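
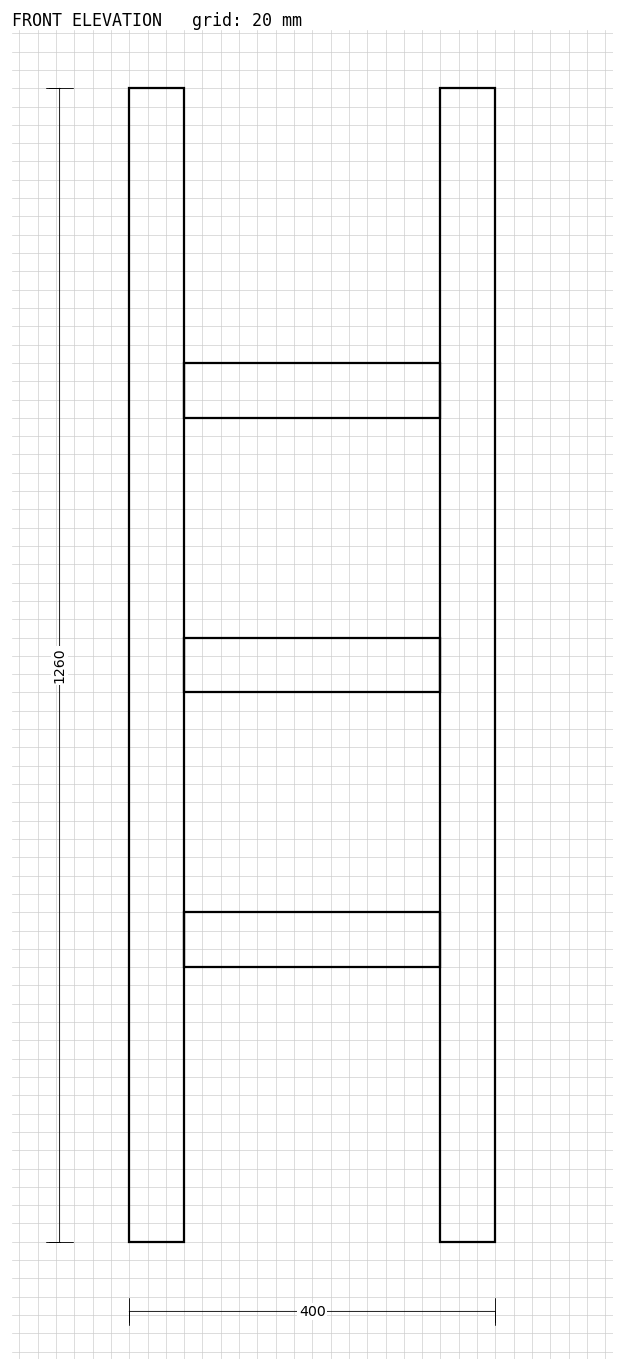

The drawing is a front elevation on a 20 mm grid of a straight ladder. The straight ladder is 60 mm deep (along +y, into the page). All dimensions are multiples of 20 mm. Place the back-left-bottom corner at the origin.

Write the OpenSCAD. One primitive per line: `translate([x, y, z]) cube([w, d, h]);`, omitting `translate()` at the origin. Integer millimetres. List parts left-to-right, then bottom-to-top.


cube([60, 60, 1260]);
translate([60, 0, 300]) cube([280, 60, 60]);
translate([60, 0, 600]) cube([280, 60, 60]);
translate([60, 0, 900]) cube([280, 60, 60]);
translate([340, 0, 0]) cube([60, 60, 1260]);


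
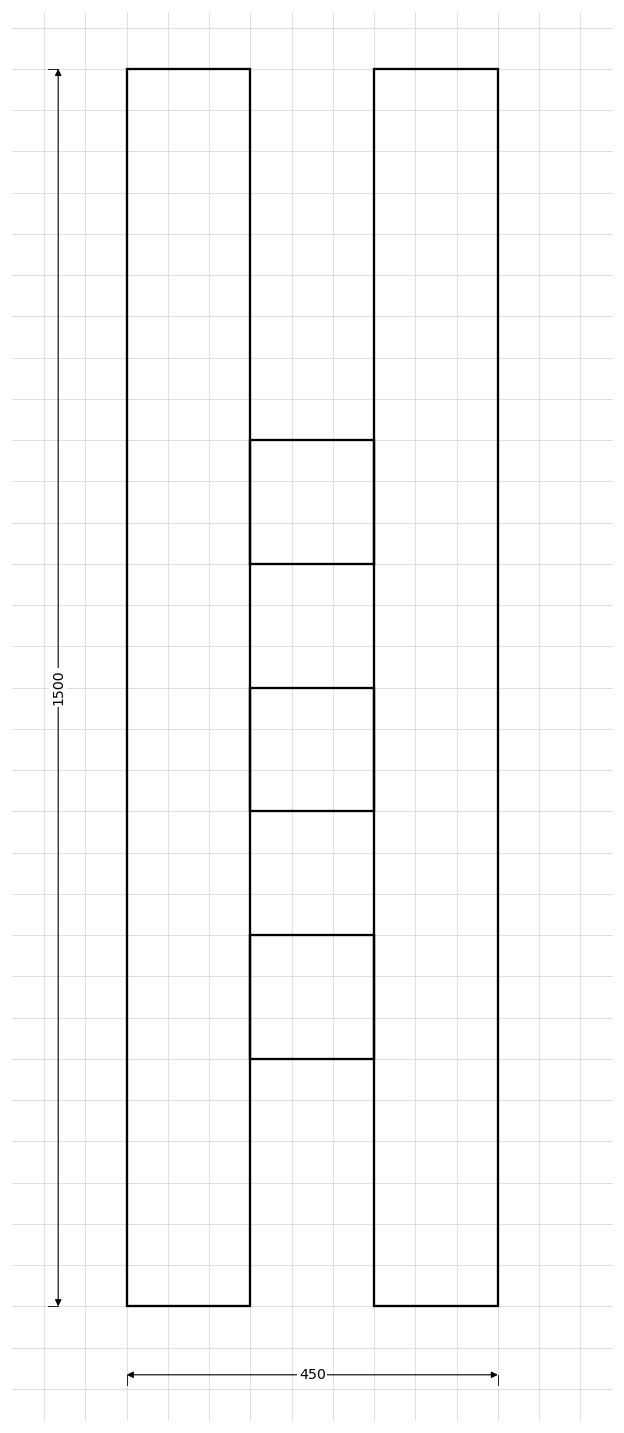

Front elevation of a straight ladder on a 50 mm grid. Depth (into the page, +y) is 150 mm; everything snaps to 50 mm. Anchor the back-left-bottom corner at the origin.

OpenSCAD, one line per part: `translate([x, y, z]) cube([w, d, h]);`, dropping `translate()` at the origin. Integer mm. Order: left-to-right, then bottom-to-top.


cube([150, 150, 1500]);
translate([150, 0, 300]) cube([150, 150, 150]);
translate([150, 0, 600]) cube([150, 150, 150]);
translate([150, 0, 900]) cube([150, 150, 150]);
translate([300, 0, 0]) cube([150, 150, 1500]);


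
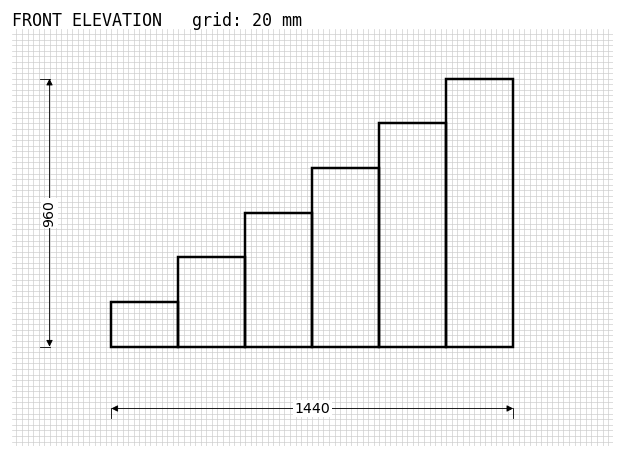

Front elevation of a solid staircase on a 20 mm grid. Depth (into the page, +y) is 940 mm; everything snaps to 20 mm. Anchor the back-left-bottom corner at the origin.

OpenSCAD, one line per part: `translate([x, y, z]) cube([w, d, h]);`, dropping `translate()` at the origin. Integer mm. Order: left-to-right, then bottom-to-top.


cube([240, 940, 160]);
translate([240, 0, 0]) cube([240, 940, 320]);
translate([480, 0, 0]) cube([240, 940, 480]);
translate([720, 0, 0]) cube([240, 940, 640]);
translate([960, 0, 0]) cube([240, 940, 800]);
translate([1200, 0, 0]) cube([240, 940, 960]);


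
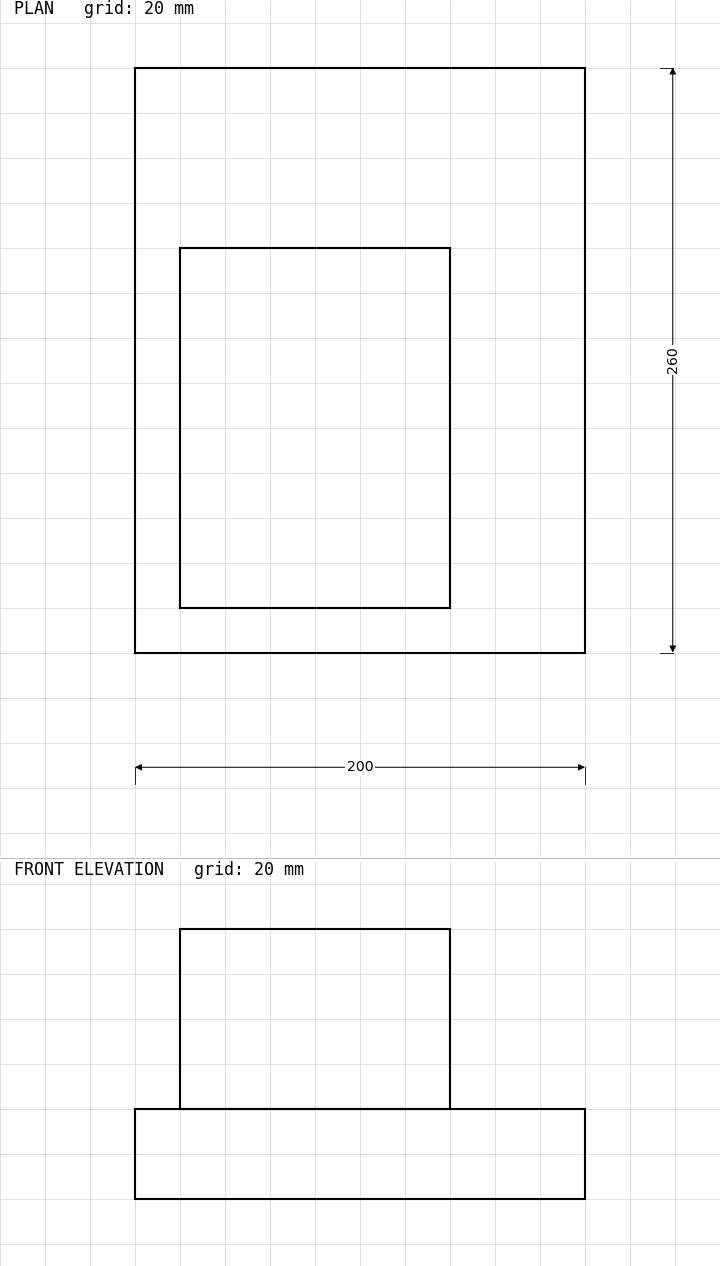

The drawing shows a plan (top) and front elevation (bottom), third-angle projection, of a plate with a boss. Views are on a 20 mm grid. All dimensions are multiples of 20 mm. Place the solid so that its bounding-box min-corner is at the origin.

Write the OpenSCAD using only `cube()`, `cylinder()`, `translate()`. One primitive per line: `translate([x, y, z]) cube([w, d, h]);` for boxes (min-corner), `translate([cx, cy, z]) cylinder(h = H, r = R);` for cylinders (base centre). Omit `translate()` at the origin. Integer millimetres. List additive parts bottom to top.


cube([200, 260, 40]);
translate([20, 20, 40]) cube([120, 160, 80]);


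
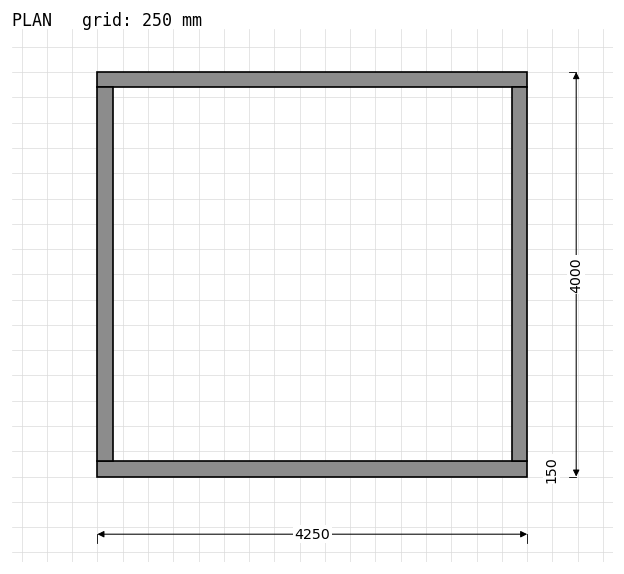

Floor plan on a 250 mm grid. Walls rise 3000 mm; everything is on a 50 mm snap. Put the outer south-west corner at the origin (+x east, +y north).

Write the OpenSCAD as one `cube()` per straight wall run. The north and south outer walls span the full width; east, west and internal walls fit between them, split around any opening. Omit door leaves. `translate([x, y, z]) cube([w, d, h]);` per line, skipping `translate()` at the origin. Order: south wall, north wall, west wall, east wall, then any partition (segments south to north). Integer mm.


cube([4250, 150, 3000]);
translate([0, 3850, 0]) cube([4250, 150, 3000]);
translate([0, 150, 0]) cube([150, 3700, 3000]);
translate([4100, 150, 0]) cube([150, 3700, 3000]);


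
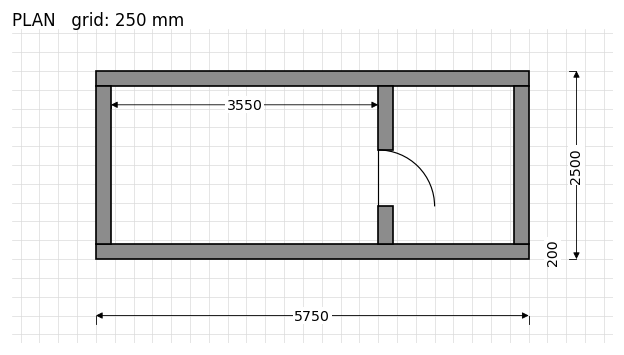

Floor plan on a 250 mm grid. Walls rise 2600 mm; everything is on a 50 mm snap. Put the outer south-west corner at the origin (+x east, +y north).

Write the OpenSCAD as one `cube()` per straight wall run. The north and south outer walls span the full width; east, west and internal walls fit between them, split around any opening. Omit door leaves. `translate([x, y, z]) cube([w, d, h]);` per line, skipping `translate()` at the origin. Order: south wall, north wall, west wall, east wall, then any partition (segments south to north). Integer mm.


cube([5750, 200, 2600]);
translate([0, 2300, 0]) cube([5750, 200, 2600]);
translate([0, 200, 0]) cube([200, 2100, 2600]);
translate([5550, 200, 0]) cube([200, 2100, 2600]);
translate([3750, 200, 0]) cube([200, 500, 2600]);
translate([3750, 1450, 0]) cube([200, 850, 2600]);


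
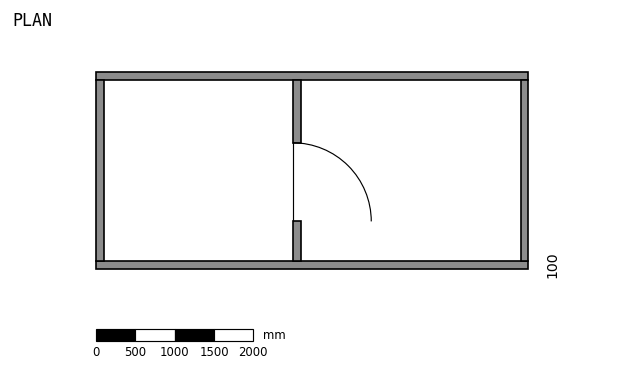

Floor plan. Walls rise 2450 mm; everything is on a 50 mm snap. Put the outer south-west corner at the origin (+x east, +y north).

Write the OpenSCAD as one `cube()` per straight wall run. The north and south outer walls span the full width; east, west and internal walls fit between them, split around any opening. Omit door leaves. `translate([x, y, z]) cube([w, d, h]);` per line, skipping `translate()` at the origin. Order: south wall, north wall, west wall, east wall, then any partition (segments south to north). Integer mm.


cube([5500, 100, 2450]);
translate([0, 2400, 0]) cube([5500, 100, 2450]);
translate([0, 100, 0]) cube([100, 2300, 2450]);
translate([5400, 100, 0]) cube([100, 2300, 2450]);
translate([2500, 100, 0]) cube([100, 500, 2450]);
translate([2500, 1600, 0]) cube([100, 800, 2450]);


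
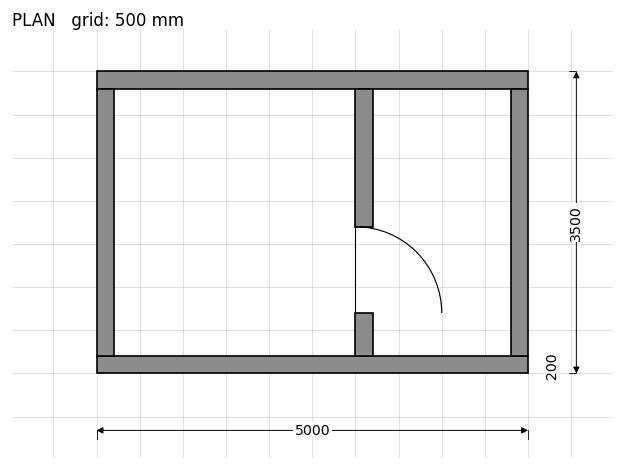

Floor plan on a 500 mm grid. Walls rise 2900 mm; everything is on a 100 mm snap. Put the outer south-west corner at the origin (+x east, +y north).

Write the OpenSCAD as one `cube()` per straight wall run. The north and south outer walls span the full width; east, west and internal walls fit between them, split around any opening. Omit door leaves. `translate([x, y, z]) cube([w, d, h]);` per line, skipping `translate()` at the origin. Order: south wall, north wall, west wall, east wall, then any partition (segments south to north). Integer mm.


cube([5000, 200, 2900]);
translate([0, 3300, 0]) cube([5000, 200, 2900]);
translate([0, 200, 0]) cube([200, 3100, 2900]);
translate([4800, 200, 0]) cube([200, 3100, 2900]);
translate([3000, 200, 0]) cube([200, 500, 2900]);
translate([3000, 1700, 0]) cube([200, 1600, 2900]);


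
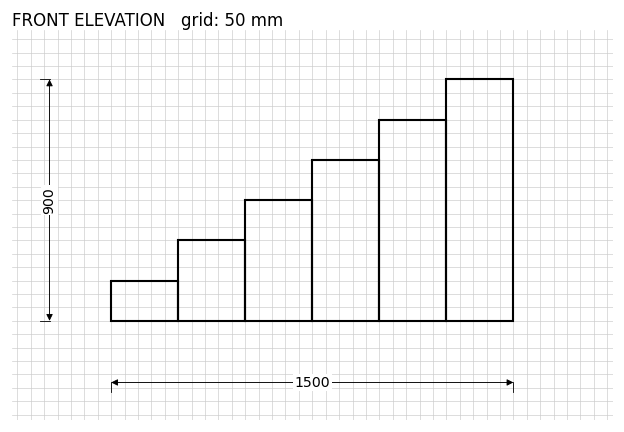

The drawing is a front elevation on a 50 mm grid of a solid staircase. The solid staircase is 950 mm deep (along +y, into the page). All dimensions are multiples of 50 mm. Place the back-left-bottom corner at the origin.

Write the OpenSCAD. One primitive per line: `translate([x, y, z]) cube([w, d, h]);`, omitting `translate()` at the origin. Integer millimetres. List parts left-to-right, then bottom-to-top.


cube([250, 950, 150]);
translate([250, 0, 0]) cube([250, 950, 300]);
translate([500, 0, 0]) cube([250, 950, 450]);
translate([750, 0, 0]) cube([250, 950, 600]);
translate([1000, 0, 0]) cube([250, 950, 750]);
translate([1250, 0, 0]) cube([250, 950, 900]);


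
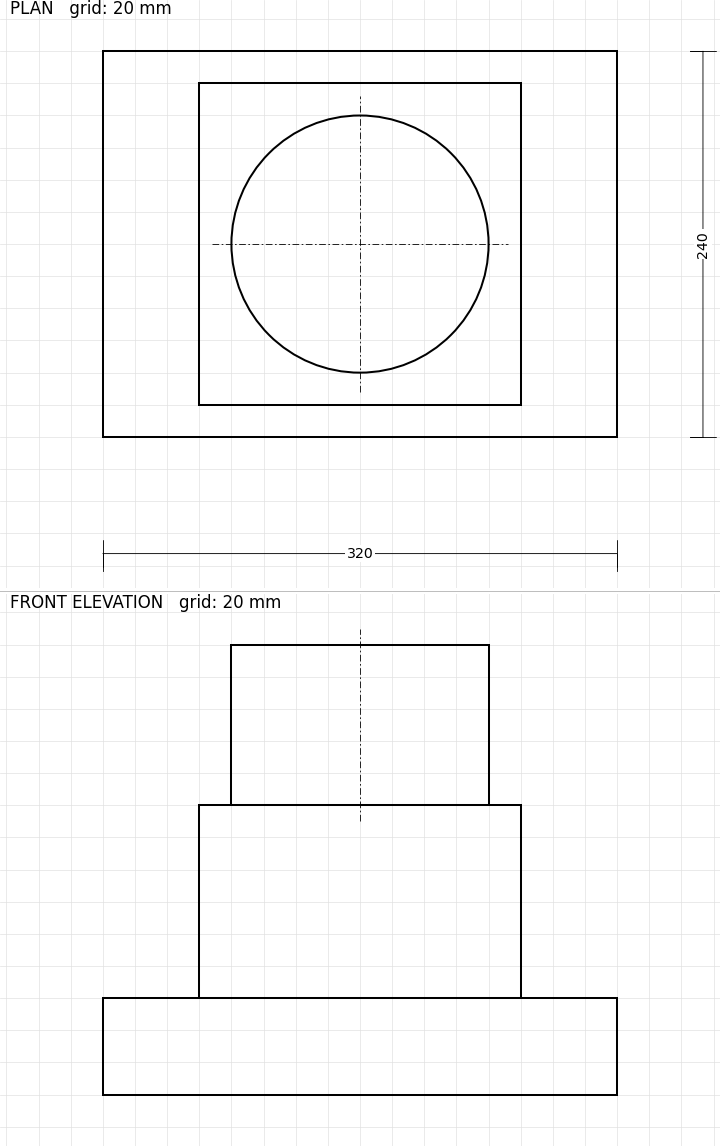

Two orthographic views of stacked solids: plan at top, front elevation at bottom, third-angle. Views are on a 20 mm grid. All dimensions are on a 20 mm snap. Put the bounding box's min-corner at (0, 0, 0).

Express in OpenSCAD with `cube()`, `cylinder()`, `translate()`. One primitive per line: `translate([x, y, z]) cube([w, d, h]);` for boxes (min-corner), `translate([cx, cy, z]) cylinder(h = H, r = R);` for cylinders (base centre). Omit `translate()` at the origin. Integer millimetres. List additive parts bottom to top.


cube([320, 240, 60]);
translate([60, 20, 60]) cube([200, 200, 120]);
translate([160, 120, 180]) cylinder(h = 100, r = 80);


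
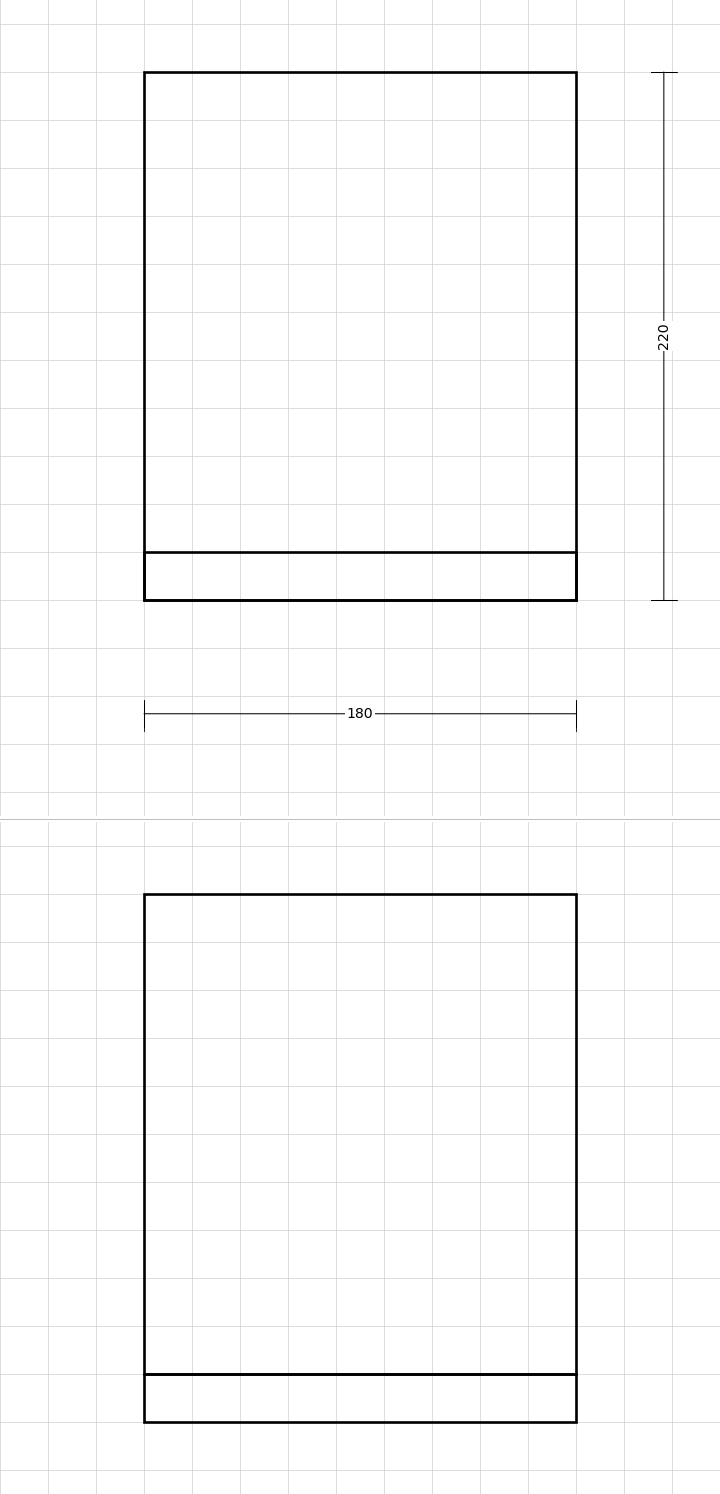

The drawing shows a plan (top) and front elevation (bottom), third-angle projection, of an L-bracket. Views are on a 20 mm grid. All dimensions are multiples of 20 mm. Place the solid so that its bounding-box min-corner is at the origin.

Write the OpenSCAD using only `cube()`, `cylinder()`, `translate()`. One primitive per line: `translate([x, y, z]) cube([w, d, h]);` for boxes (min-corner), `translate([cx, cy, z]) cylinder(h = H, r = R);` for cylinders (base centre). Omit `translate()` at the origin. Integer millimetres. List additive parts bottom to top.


cube([180, 220, 20]);
translate([0, 0, 20]) cube([180, 20, 200]);


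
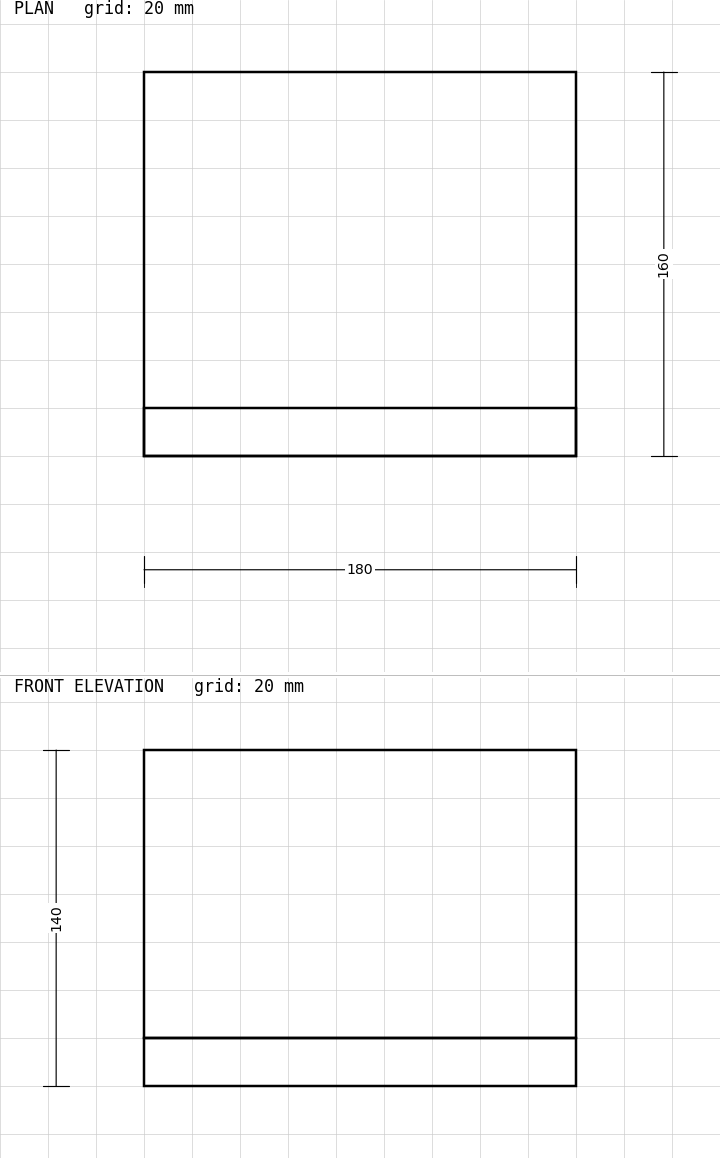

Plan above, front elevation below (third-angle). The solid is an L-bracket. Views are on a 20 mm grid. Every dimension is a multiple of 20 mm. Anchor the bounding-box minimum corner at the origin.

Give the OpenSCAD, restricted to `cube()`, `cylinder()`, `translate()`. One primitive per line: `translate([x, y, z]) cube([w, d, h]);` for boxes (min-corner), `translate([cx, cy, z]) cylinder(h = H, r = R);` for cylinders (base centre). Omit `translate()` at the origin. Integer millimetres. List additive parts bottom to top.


cube([180, 160, 20]);
translate([0, 0, 20]) cube([180, 20, 120]);


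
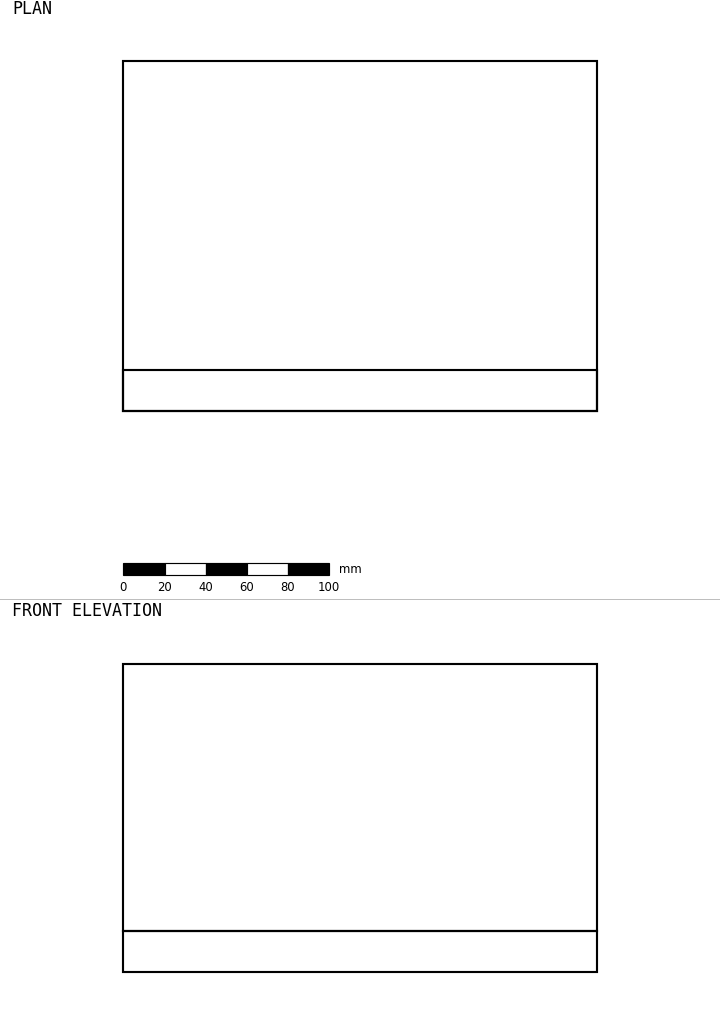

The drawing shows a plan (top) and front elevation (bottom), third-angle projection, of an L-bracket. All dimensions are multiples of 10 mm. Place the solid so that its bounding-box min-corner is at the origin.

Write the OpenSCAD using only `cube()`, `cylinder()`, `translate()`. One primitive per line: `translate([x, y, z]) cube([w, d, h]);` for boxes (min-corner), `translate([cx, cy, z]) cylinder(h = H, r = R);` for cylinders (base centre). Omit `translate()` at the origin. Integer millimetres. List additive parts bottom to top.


cube([230, 170, 20]);
translate([0, 0, 20]) cube([230, 20, 130]);


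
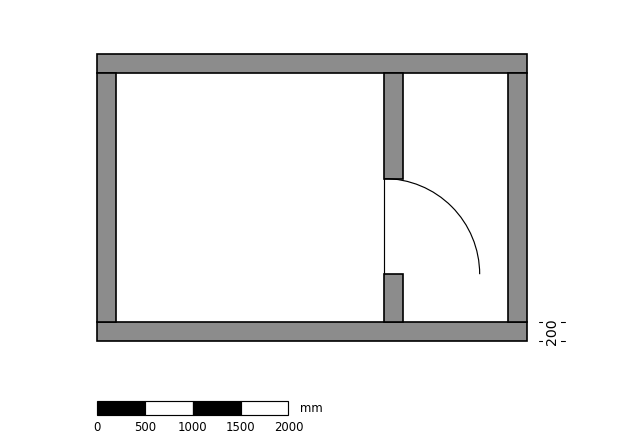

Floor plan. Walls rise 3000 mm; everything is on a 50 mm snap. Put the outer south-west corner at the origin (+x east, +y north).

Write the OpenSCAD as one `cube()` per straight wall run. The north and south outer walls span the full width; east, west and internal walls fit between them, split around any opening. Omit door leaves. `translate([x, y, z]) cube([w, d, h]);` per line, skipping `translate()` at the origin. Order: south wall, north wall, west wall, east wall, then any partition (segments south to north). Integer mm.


cube([4500, 200, 3000]);
translate([0, 2800, 0]) cube([4500, 200, 3000]);
translate([0, 200, 0]) cube([200, 2600, 3000]);
translate([4300, 200, 0]) cube([200, 2600, 3000]);
translate([3000, 200, 0]) cube([200, 500, 3000]);
translate([3000, 1700, 0]) cube([200, 1100, 3000]);


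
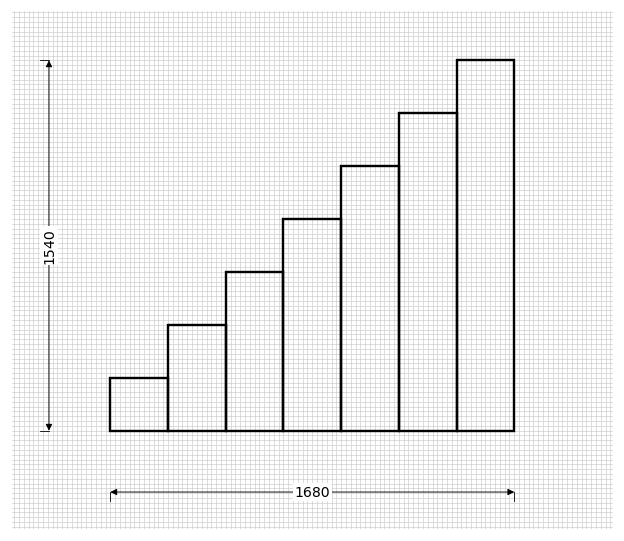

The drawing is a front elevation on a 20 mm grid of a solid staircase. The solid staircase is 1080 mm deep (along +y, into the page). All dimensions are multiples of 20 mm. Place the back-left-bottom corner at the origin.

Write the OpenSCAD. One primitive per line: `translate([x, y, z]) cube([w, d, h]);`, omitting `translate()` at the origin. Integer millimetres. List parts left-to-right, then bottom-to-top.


cube([240, 1080, 220]);
translate([240, 0, 0]) cube([240, 1080, 440]);
translate([480, 0, 0]) cube([240, 1080, 660]);
translate([720, 0, 0]) cube([240, 1080, 880]);
translate([960, 0, 0]) cube([240, 1080, 1100]);
translate([1200, 0, 0]) cube([240, 1080, 1320]);
translate([1440, 0, 0]) cube([240, 1080, 1540]);


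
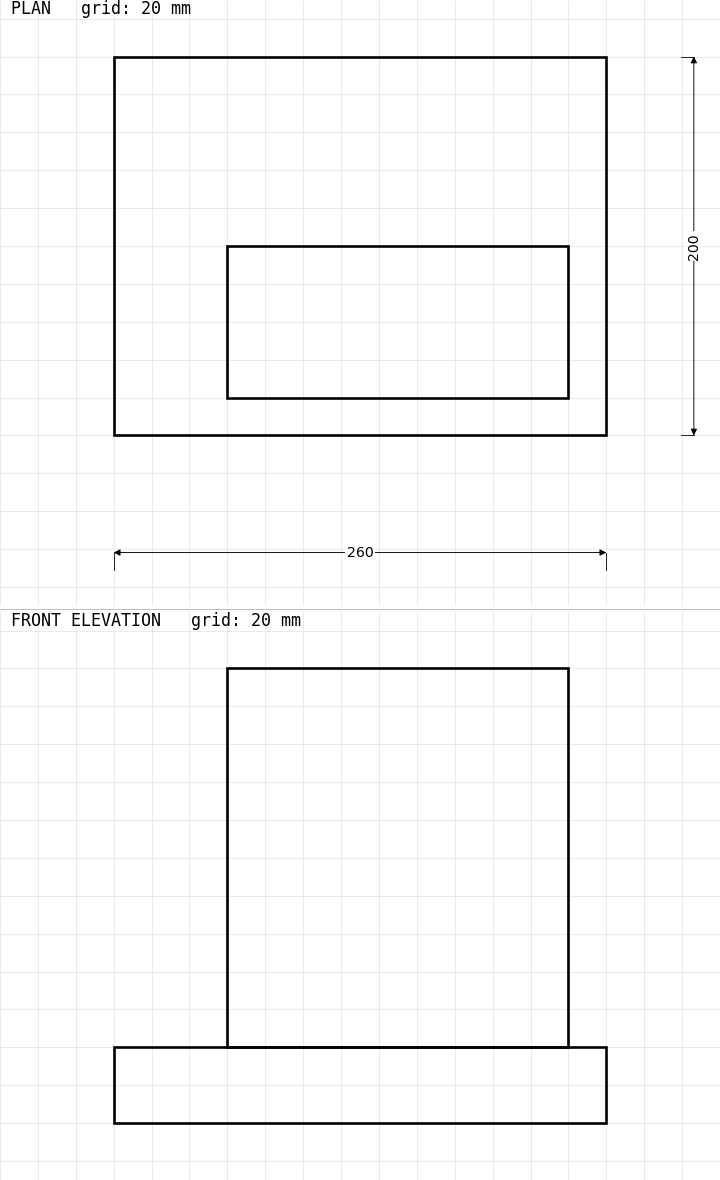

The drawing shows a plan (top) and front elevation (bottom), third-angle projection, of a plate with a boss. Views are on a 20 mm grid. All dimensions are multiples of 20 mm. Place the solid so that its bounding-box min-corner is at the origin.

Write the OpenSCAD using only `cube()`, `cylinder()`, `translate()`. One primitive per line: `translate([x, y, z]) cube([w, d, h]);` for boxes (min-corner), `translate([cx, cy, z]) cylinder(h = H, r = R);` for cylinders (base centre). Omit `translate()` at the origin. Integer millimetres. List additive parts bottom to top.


cube([260, 200, 40]);
translate([60, 20, 40]) cube([180, 80, 200]);


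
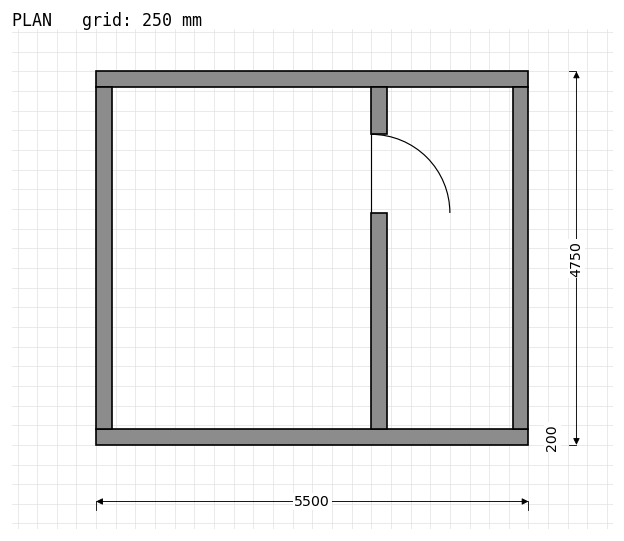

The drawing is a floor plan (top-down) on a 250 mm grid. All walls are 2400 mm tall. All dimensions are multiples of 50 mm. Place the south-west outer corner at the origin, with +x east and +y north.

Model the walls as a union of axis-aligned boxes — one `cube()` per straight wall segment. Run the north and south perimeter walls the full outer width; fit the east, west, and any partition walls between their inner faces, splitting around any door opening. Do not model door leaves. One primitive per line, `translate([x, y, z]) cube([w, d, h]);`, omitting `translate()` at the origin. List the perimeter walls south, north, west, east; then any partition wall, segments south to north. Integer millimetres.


cube([5500, 200, 2400]);
translate([0, 4550, 0]) cube([5500, 200, 2400]);
translate([0, 200, 0]) cube([200, 4350, 2400]);
translate([5300, 200, 0]) cube([200, 4350, 2400]);
translate([3500, 200, 0]) cube([200, 2750, 2400]);
translate([3500, 3950, 0]) cube([200, 600, 2400]);


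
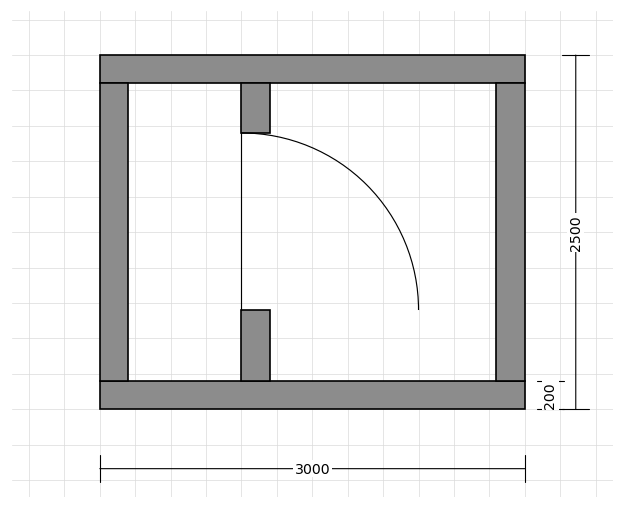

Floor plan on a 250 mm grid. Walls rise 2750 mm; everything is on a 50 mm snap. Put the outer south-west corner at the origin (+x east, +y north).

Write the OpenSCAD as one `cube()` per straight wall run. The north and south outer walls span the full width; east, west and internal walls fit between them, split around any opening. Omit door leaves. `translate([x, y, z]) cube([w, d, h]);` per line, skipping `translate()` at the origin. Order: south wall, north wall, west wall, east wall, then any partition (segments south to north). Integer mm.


cube([3000, 200, 2750]);
translate([0, 2300, 0]) cube([3000, 200, 2750]);
translate([0, 200, 0]) cube([200, 2100, 2750]);
translate([2800, 200, 0]) cube([200, 2100, 2750]);
translate([1000, 200, 0]) cube([200, 500, 2750]);
translate([1000, 1950, 0]) cube([200, 350, 2750]);


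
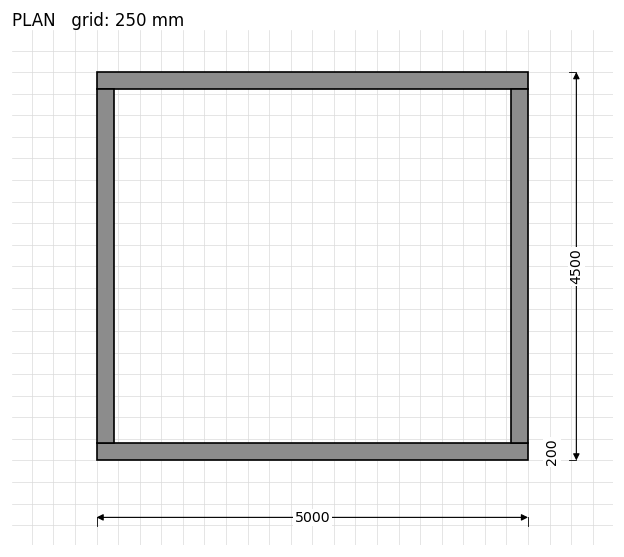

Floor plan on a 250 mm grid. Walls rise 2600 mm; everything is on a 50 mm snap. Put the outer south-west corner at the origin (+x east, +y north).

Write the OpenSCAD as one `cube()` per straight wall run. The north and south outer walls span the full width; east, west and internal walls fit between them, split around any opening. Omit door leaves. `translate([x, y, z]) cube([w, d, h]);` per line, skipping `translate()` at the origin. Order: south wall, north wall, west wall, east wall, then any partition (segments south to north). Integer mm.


cube([5000, 200, 2600]);
translate([0, 4300, 0]) cube([5000, 200, 2600]);
translate([0, 200, 0]) cube([200, 4100, 2600]);
translate([4800, 200, 0]) cube([200, 4100, 2600]);


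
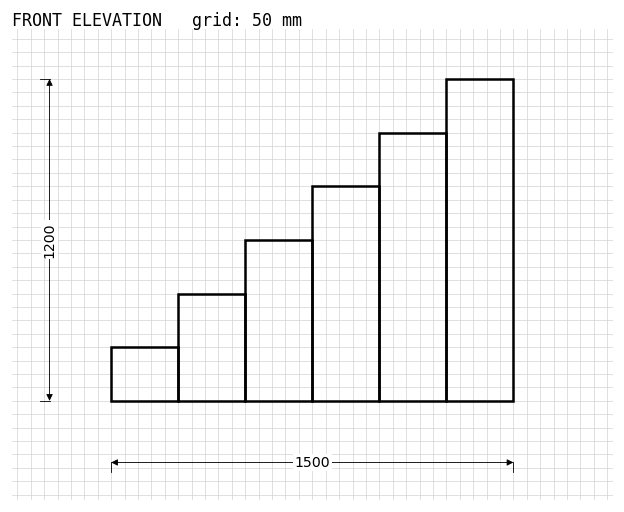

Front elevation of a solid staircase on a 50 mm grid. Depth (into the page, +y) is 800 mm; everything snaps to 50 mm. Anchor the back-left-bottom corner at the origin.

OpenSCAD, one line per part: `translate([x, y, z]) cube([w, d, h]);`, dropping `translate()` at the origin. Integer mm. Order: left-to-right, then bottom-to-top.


cube([250, 800, 200]);
translate([250, 0, 0]) cube([250, 800, 400]);
translate([500, 0, 0]) cube([250, 800, 600]);
translate([750, 0, 0]) cube([250, 800, 800]);
translate([1000, 0, 0]) cube([250, 800, 1000]);
translate([1250, 0, 0]) cube([250, 800, 1200]);


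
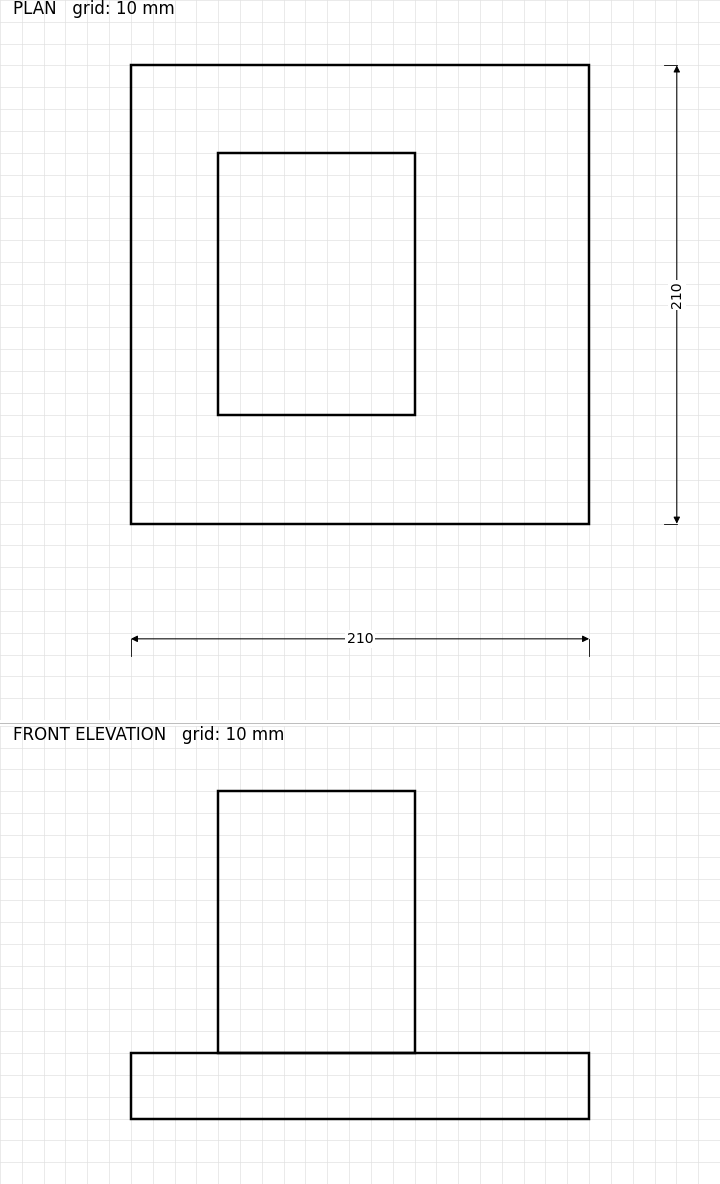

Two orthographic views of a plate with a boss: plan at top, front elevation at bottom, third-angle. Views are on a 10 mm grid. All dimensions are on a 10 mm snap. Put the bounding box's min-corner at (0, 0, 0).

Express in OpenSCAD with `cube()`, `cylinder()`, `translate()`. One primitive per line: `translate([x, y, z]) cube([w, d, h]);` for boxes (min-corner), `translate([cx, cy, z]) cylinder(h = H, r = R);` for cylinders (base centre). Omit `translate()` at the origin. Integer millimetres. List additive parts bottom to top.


cube([210, 210, 30]);
translate([40, 50, 30]) cube([90, 120, 120]);


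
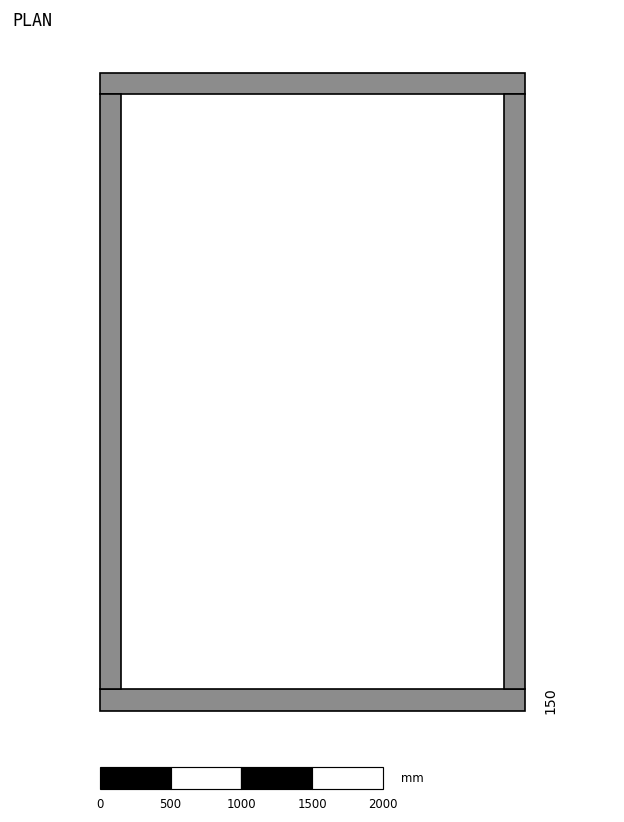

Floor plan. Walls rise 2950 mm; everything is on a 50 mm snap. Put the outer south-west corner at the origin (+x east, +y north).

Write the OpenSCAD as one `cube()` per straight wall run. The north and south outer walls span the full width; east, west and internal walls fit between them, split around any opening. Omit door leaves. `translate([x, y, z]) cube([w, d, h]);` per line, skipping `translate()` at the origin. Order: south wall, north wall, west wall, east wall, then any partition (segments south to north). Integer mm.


cube([3000, 150, 2950]);
translate([0, 4350, 0]) cube([3000, 150, 2950]);
translate([0, 150, 0]) cube([150, 4200, 2950]);
translate([2850, 150, 0]) cube([150, 4200, 2950]);


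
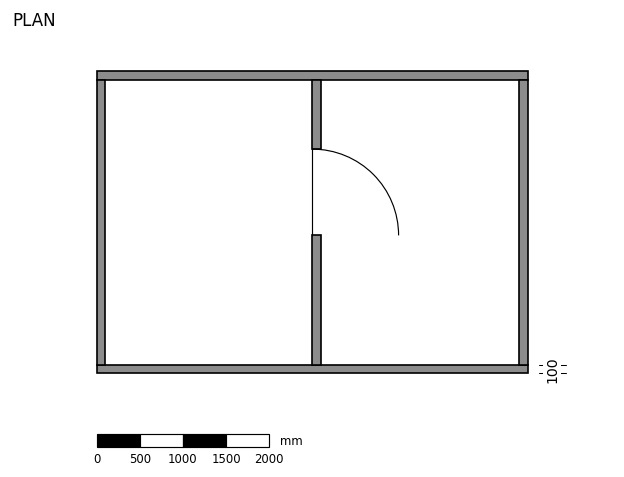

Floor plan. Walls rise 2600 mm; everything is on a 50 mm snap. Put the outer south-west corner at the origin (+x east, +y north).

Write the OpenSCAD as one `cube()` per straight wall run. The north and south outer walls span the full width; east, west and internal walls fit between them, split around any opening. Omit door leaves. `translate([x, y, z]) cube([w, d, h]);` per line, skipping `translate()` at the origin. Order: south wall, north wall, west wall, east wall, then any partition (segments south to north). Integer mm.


cube([5000, 100, 2600]);
translate([0, 3400, 0]) cube([5000, 100, 2600]);
translate([0, 100, 0]) cube([100, 3300, 2600]);
translate([4900, 100, 0]) cube([100, 3300, 2600]);
translate([2500, 100, 0]) cube([100, 1500, 2600]);
translate([2500, 2600, 0]) cube([100, 800, 2600]);


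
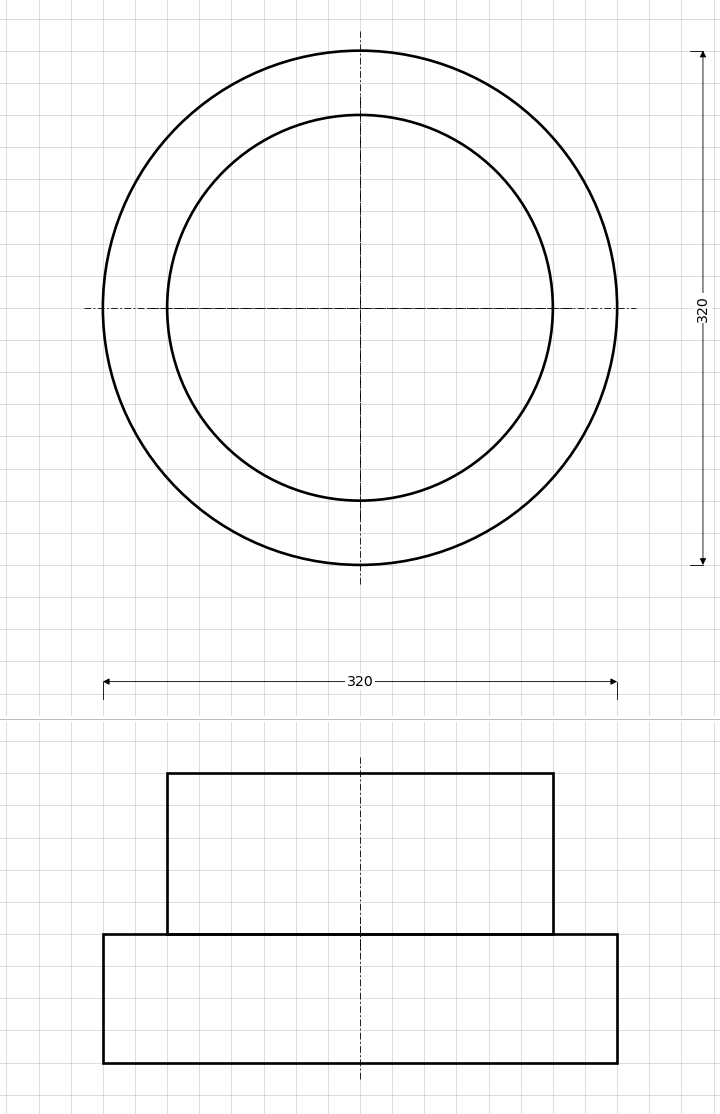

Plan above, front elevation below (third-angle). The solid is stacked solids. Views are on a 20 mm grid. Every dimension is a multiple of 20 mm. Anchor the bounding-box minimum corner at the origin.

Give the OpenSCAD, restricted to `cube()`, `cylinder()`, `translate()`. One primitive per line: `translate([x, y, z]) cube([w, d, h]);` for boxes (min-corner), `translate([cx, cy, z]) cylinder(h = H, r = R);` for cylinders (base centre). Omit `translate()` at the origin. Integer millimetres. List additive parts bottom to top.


translate([160, 160, 0]) cylinder(h = 80, r = 160);
translate([160, 160, 80]) cylinder(h = 100, r = 120);


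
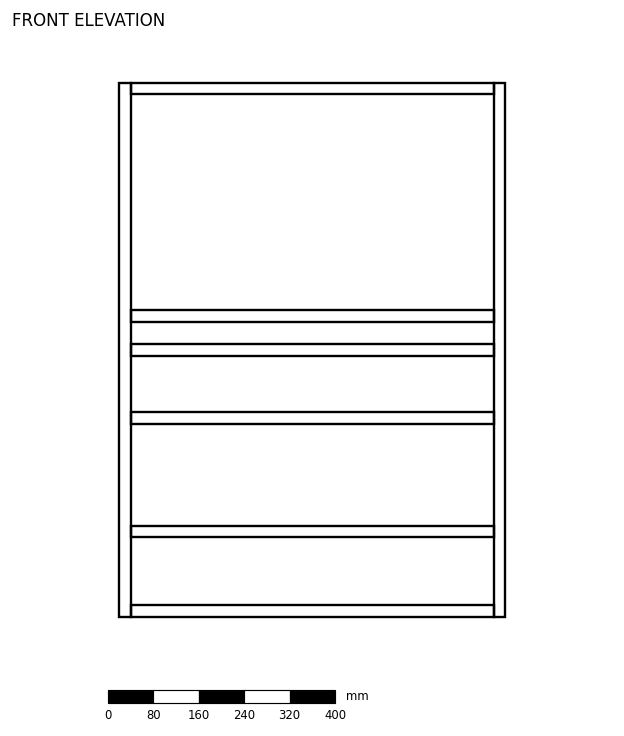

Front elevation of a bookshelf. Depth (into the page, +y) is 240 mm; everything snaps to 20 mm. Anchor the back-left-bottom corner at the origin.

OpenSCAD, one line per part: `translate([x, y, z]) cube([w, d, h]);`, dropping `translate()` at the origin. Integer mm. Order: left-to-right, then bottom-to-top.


cube([20, 240, 940]);
translate([20, 0, 0]) cube([640, 240, 20]);
translate([20, 0, 140]) cube([640, 240, 20]);
translate([20, 0, 340]) cube([640, 240, 20]);
translate([20, 0, 460]) cube([640, 240, 20]);
translate([20, 0, 520]) cube([640, 240, 20]);
translate([20, 0, 920]) cube([640, 240, 20]);
translate([660, 0, 0]) cube([20, 240, 940]);


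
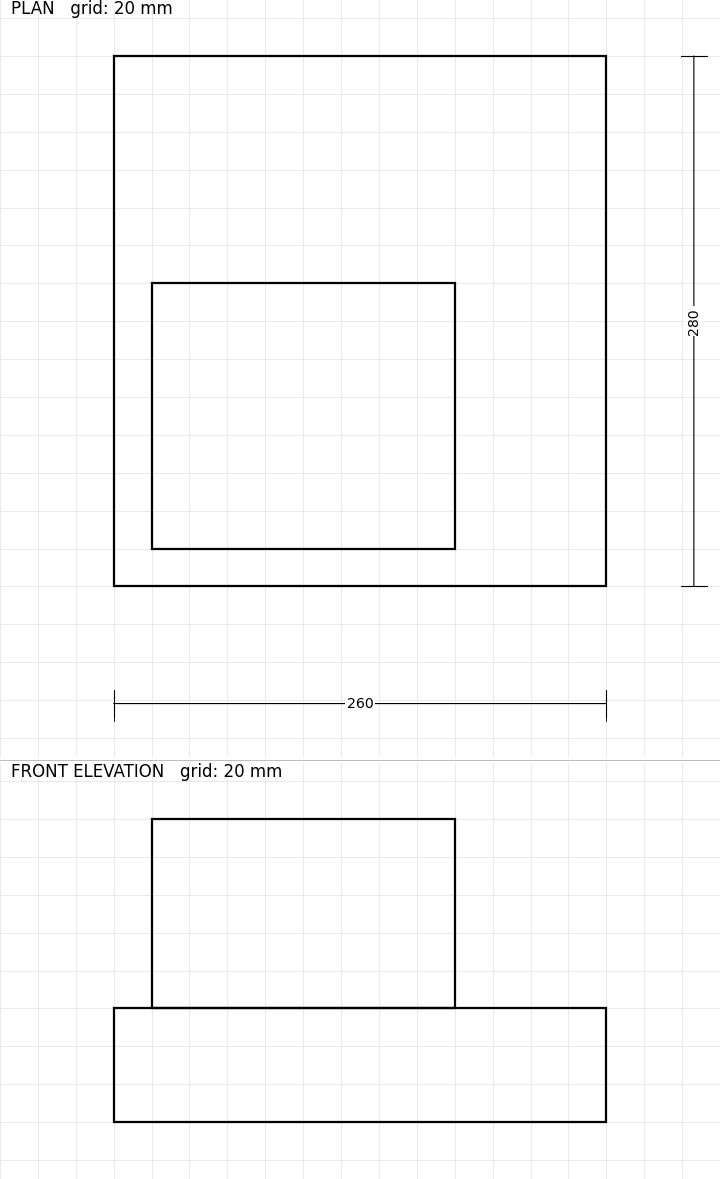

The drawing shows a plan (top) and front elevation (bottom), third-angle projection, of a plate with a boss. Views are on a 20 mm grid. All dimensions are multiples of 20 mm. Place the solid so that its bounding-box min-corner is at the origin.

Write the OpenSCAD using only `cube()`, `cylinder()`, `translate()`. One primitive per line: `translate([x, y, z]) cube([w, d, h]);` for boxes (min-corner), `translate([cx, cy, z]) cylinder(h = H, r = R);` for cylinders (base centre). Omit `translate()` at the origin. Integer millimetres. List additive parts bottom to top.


cube([260, 280, 60]);
translate([20, 20, 60]) cube([160, 140, 100]);


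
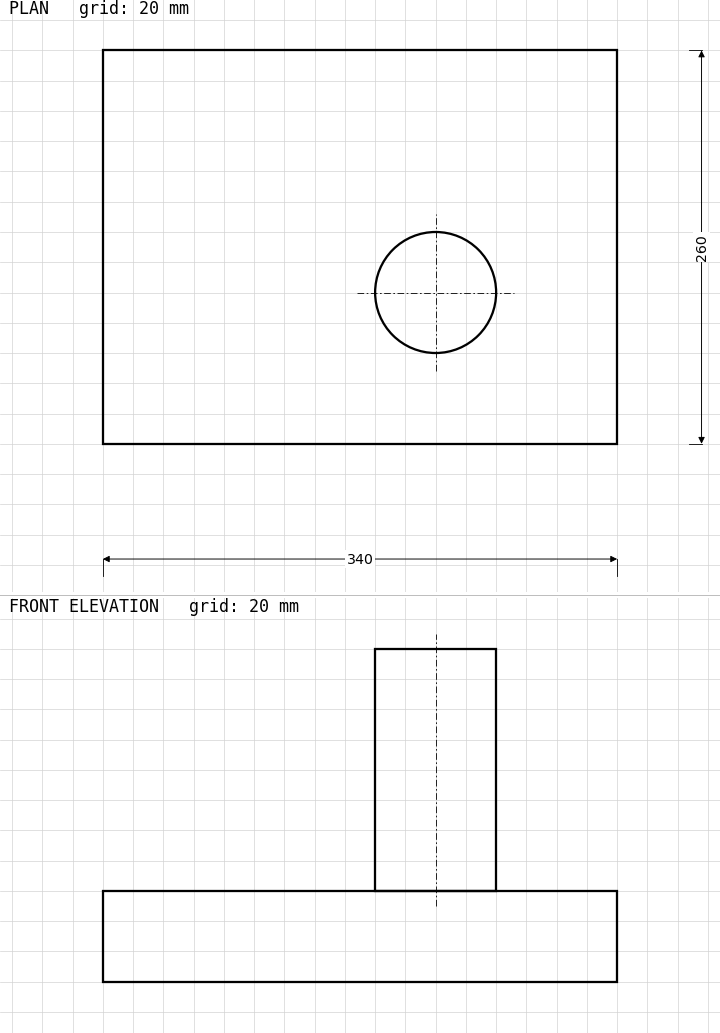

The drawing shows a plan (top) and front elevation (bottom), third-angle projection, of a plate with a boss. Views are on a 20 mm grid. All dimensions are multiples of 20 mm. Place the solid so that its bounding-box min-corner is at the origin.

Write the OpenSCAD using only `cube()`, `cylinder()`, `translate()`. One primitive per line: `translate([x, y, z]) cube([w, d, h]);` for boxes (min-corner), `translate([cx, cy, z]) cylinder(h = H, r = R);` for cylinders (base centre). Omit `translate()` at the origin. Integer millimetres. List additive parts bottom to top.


cube([340, 260, 60]);
translate([220, 100, 60]) cylinder(h = 160, r = 40);


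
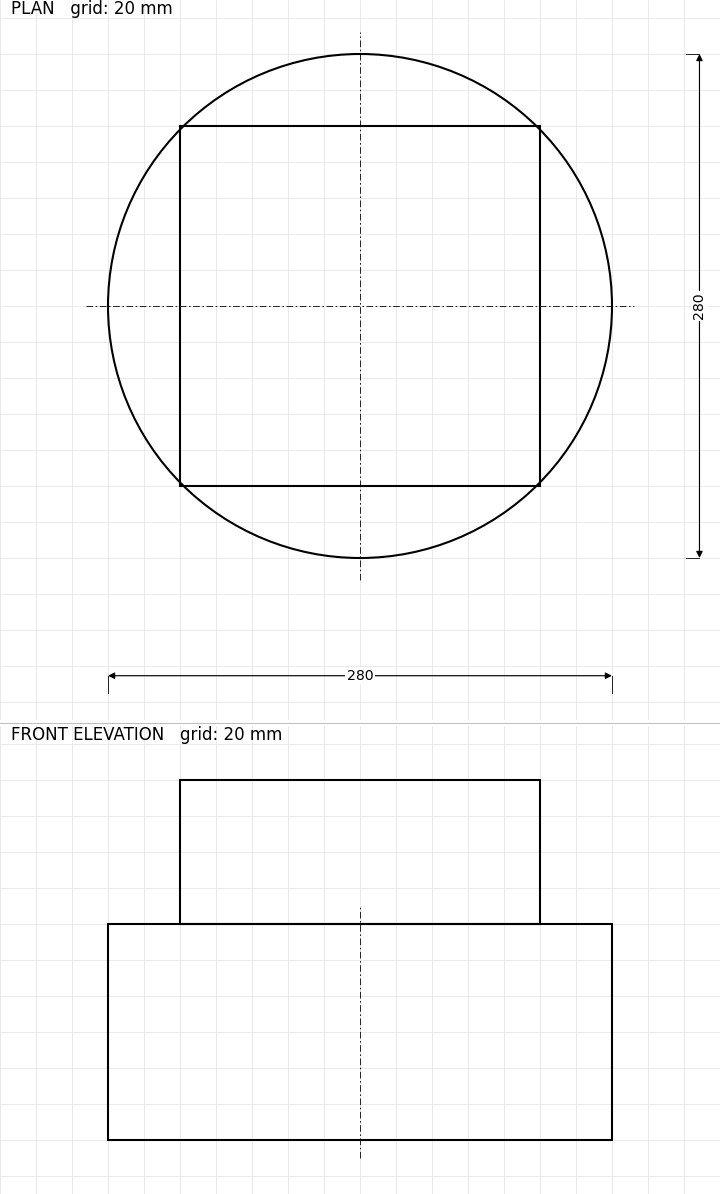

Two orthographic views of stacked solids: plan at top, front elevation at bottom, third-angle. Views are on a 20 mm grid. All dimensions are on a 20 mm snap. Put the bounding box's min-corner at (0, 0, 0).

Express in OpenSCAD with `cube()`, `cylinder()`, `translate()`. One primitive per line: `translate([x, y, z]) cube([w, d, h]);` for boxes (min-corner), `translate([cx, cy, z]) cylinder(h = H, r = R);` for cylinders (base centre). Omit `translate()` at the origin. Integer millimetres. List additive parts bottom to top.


translate([140, 140, 0]) cylinder(h = 120, r = 140);
translate([40, 40, 120]) cube([200, 200, 80]);


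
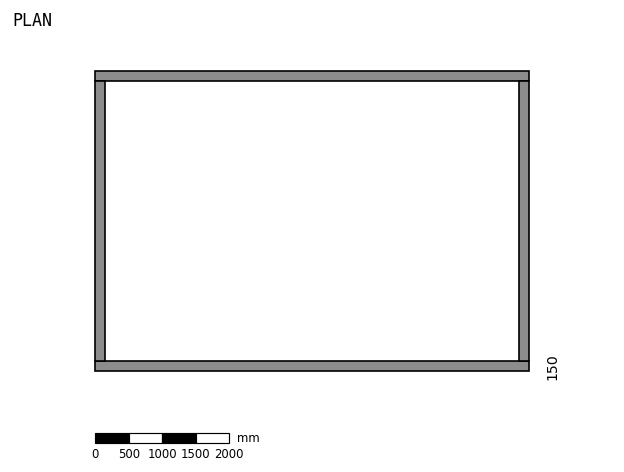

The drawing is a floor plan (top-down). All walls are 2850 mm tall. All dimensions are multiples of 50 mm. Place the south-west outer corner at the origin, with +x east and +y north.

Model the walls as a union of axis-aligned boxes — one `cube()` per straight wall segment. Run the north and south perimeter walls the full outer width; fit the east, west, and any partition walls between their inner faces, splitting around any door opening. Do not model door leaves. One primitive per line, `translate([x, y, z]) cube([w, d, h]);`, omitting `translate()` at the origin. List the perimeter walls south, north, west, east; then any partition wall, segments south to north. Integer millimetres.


cube([6500, 150, 2850]);
translate([0, 4350, 0]) cube([6500, 150, 2850]);
translate([0, 150, 0]) cube([150, 4200, 2850]);
translate([6350, 150, 0]) cube([150, 4200, 2850]);


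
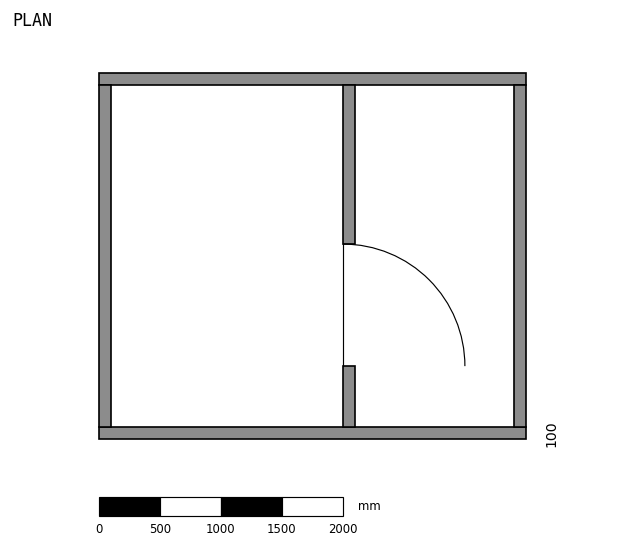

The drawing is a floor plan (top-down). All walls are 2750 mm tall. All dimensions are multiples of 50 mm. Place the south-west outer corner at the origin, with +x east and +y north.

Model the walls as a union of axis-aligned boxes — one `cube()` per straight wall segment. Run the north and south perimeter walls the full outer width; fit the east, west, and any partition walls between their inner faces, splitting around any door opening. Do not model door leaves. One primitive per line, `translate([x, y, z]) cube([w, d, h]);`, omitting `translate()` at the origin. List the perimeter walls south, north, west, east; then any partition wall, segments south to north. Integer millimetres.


cube([3500, 100, 2750]);
translate([0, 2900, 0]) cube([3500, 100, 2750]);
translate([0, 100, 0]) cube([100, 2800, 2750]);
translate([3400, 100, 0]) cube([100, 2800, 2750]);
translate([2000, 100, 0]) cube([100, 500, 2750]);
translate([2000, 1600, 0]) cube([100, 1300, 2750]);


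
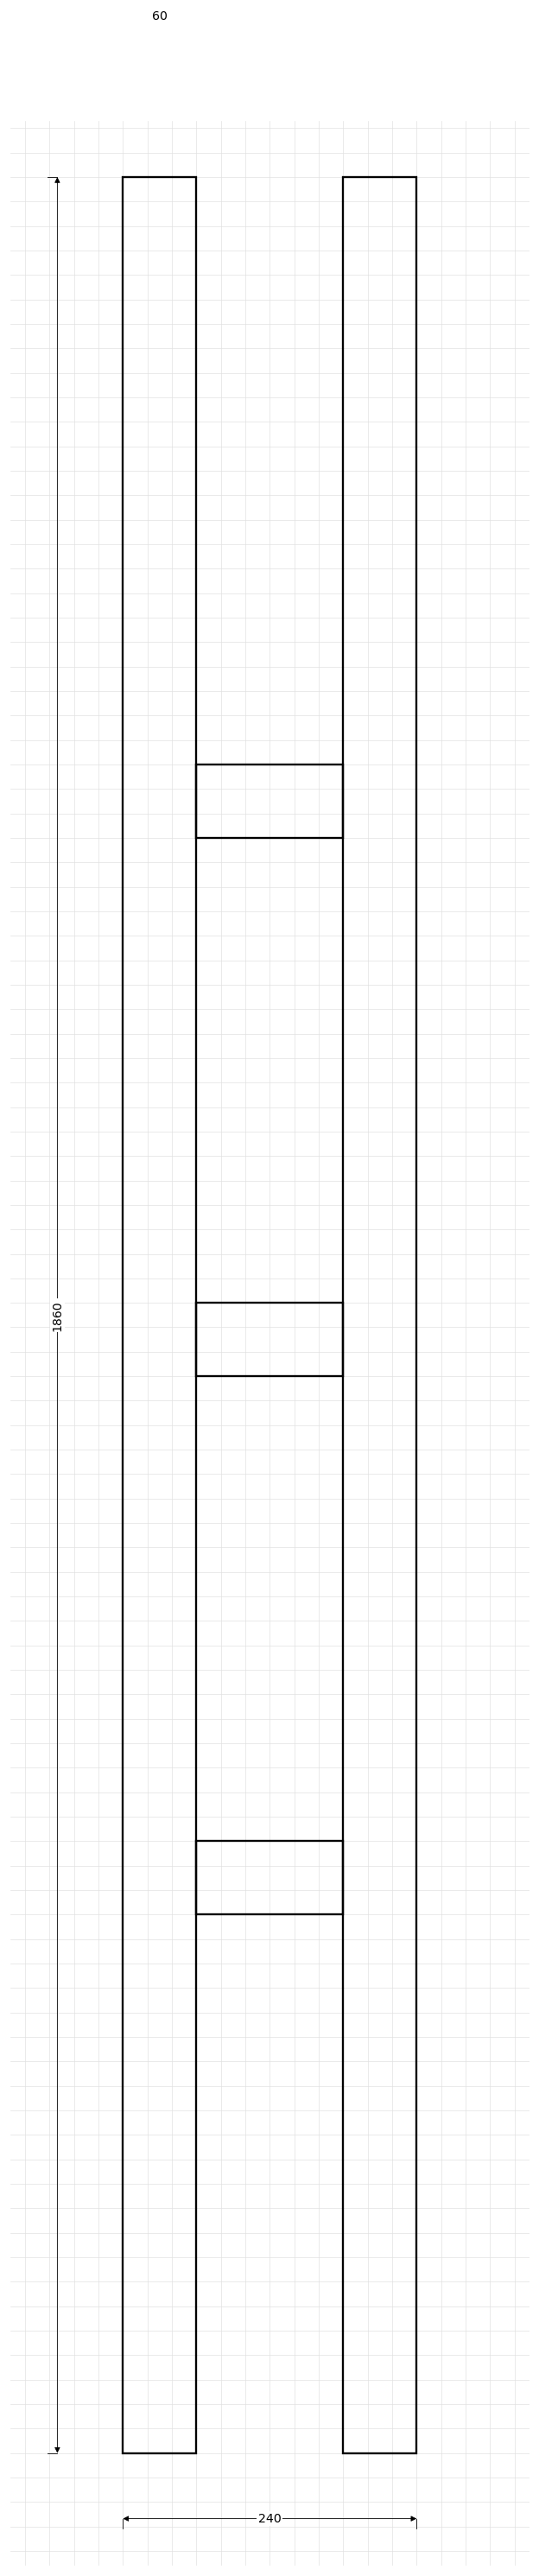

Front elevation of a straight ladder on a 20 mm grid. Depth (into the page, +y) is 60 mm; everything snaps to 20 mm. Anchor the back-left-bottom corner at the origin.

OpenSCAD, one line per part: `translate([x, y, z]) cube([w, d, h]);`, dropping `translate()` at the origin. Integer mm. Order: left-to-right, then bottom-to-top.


cube([60, 60, 1860]);
translate([60, 0, 440]) cube([120, 60, 60]);
translate([60, 0, 880]) cube([120, 60, 60]);
translate([60, 0, 1320]) cube([120, 60, 60]);
translate([180, 0, 0]) cube([60, 60, 1860]);


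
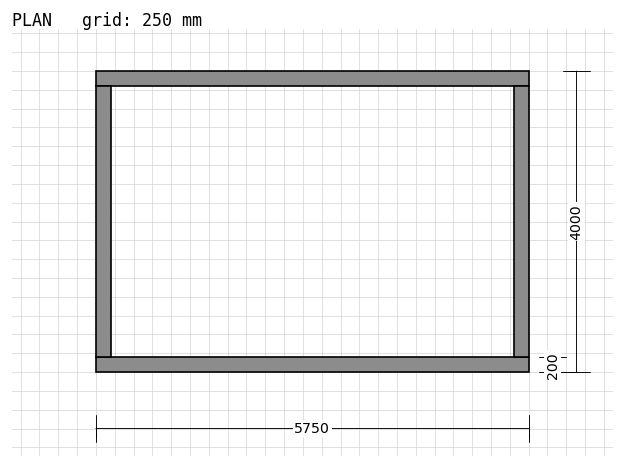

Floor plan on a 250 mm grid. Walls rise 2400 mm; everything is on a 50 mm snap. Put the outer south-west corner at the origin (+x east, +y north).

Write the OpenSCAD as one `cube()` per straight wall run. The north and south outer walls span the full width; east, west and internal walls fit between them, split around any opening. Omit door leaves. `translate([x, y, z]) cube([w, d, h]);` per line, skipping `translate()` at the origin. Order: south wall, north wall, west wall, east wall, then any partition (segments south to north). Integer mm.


cube([5750, 200, 2400]);
translate([0, 3800, 0]) cube([5750, 200, 2400]);
translate([0, 200, 0]) cube([200, 3600, 2400]);
translate([5550, 200, 0]) cube([200, 3600, 2400]);


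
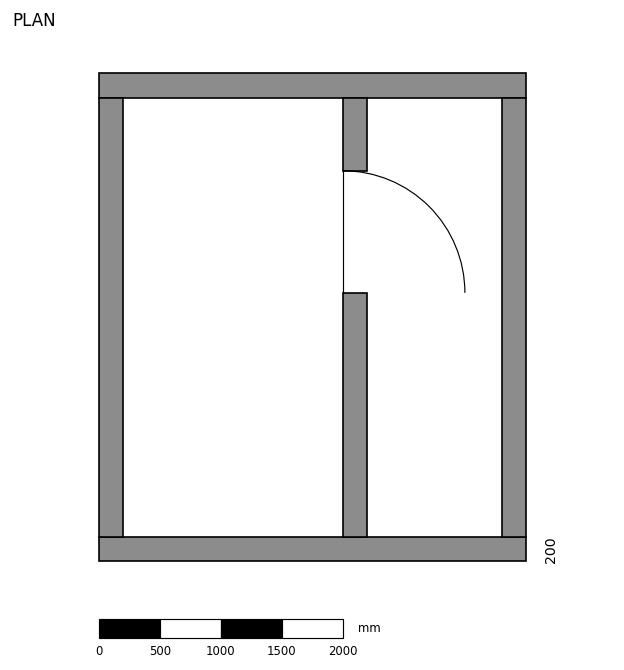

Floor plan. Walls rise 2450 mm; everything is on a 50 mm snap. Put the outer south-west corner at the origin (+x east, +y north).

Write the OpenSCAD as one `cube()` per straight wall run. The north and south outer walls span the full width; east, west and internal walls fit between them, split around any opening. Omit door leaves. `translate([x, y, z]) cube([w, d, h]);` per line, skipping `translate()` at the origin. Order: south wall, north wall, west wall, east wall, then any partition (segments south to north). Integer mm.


cube([3500, 200, 2450]);
translate([0, 3800, 0]) cube([3500, 200, 2450]);
translate([0, 200, 0]) cube([200, 3600, 2450]);
translate([3300, 200, 0]) cube([200, 3600, 2450]);
translate([2000, 200, 0]) cube([200, 2000, 2450]);
translate([2000, 3200, 0]) cube([200, 600, 2450]);


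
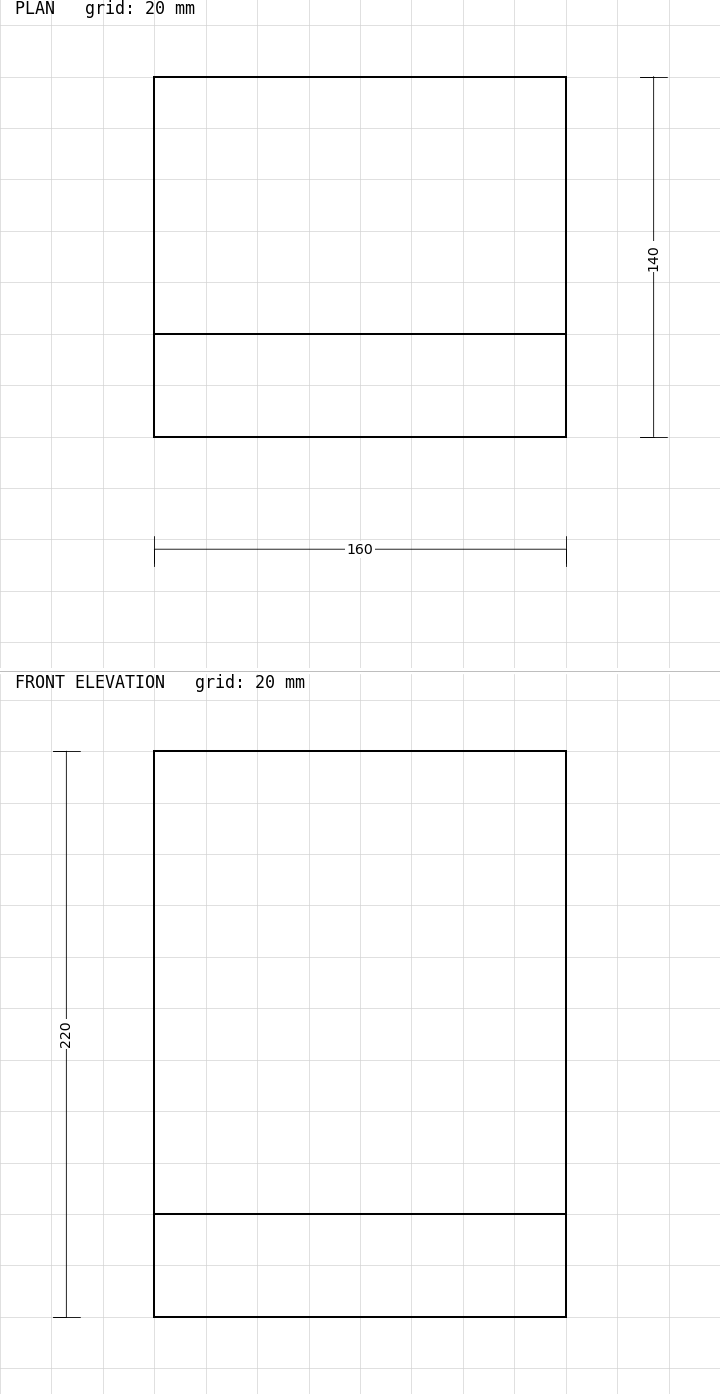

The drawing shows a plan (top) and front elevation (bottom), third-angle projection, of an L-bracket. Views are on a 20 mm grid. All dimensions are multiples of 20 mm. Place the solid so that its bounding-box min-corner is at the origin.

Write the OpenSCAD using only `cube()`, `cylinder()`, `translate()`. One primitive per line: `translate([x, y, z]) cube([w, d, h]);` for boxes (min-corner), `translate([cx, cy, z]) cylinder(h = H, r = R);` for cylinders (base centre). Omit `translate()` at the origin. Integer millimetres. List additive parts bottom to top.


cube([160, 140, 40]);
translate([0, 0, 40]) cube([160, 40, 180]);


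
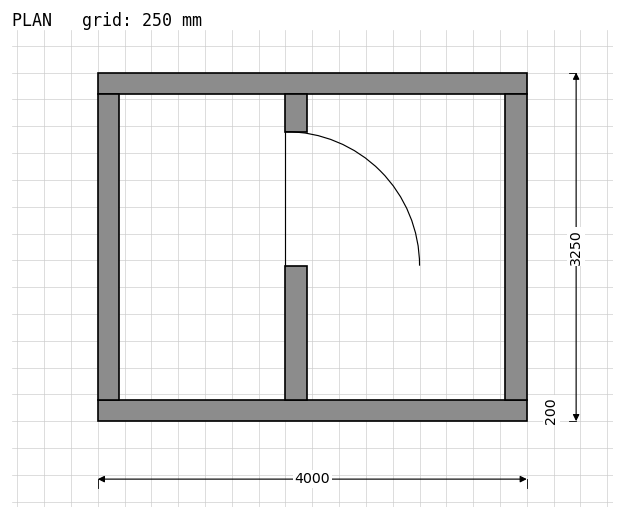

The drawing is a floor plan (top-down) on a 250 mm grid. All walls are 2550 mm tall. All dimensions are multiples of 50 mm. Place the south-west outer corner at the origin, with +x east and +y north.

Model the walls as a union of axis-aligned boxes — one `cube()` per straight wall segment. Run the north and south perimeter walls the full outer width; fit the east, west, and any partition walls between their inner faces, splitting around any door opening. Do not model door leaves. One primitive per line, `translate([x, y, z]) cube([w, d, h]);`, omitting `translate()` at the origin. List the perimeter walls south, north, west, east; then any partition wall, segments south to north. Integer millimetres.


cube([4000, 200, 2550]);
translate([0, 3050, 0]) cube([4000, 200, 2550]);
translate([0, 200, 0]) cube([200, 2850, 2550]);
translate([3800, 200, 0]) cube([200, 2850, 2550]);
translate([1750, 200, 0]) cube([200, 1250, 2550]);
translate([1750, 2700, 0]) cube([200, 350, 2550]);


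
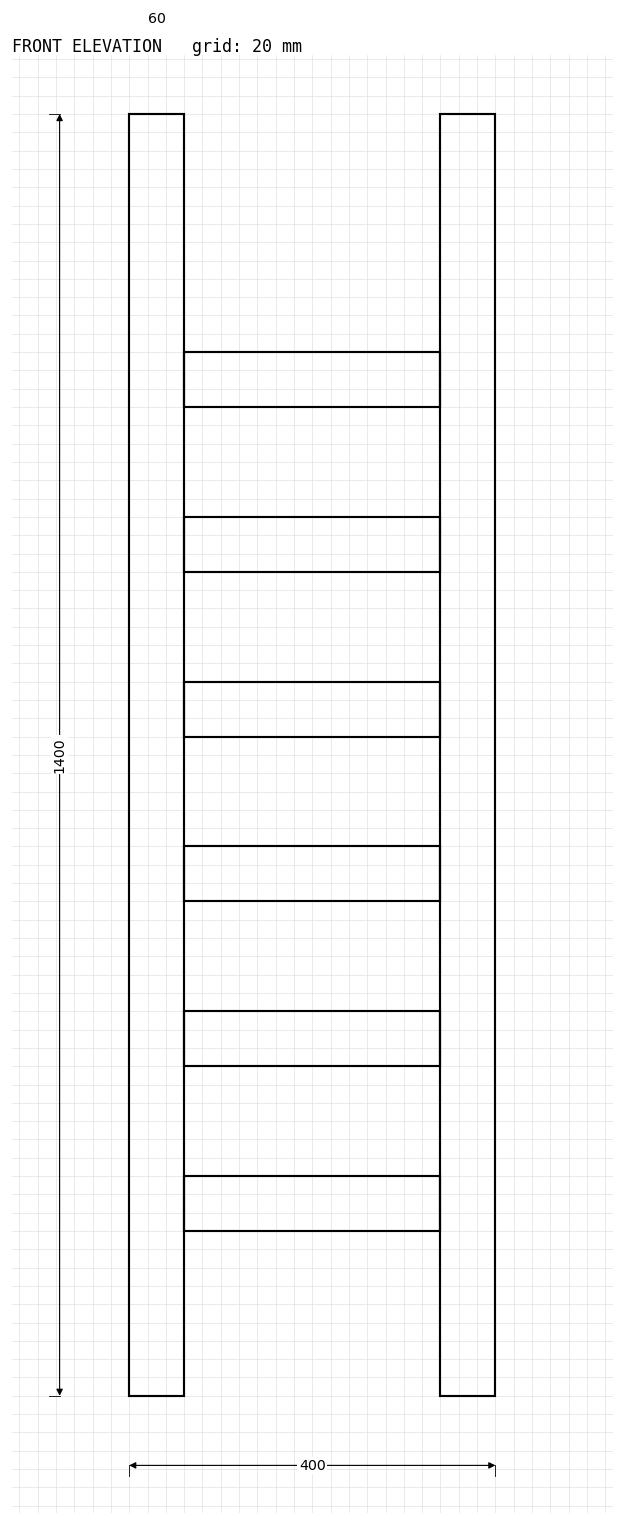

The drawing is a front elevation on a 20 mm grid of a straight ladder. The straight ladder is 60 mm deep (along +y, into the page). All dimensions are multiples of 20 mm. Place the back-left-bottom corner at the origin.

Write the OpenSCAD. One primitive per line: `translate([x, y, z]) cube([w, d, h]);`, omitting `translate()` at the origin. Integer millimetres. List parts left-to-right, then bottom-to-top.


cube([60, 60, 1400]);
translate([60, 0, 180]) cube([280, 60, 60]);
translate([60, 0, 360]) cube([280, 60, 60]);
translate([60, 0, 540]) cube([280, 60, 60]);
translate([60, 0, 720]) cube([280, 60, 60]);
translate([60, 0, 900]) cube([280, 60, 60]);
translate([60, 0, 1080]) cube([280, 60, 60]);
translate([340, 0, 0]) cube([60, 60, 1400]);


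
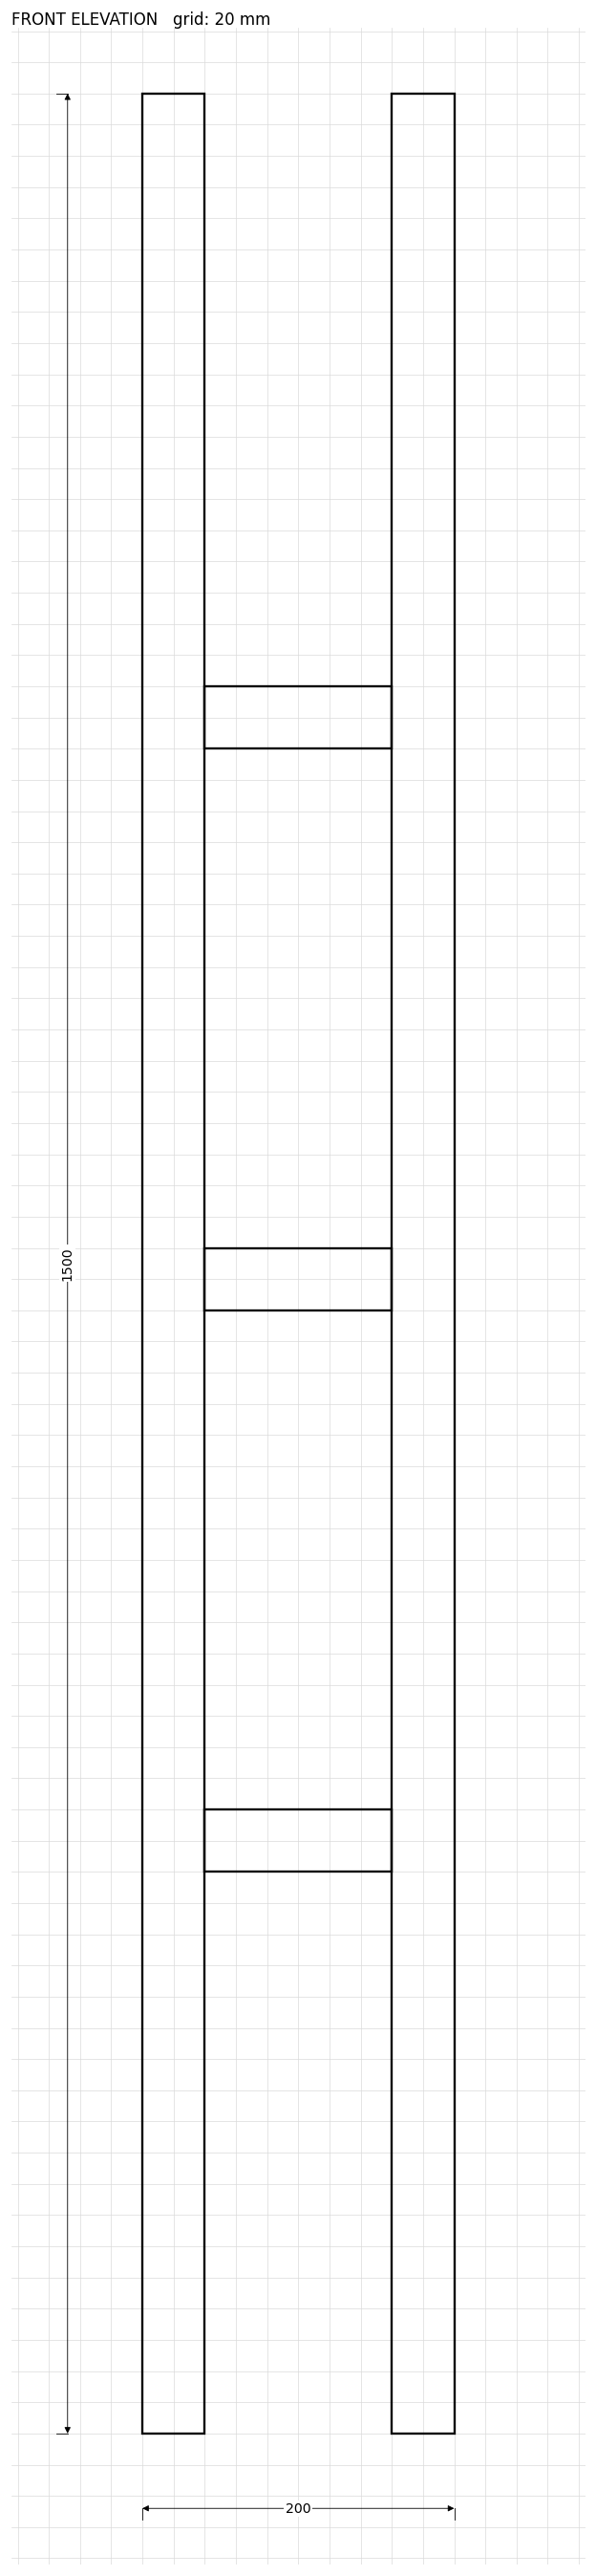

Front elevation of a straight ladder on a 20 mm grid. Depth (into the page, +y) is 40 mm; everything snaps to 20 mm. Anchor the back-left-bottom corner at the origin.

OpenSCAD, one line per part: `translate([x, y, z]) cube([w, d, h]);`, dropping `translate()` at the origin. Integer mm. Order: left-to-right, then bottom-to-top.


cube([40, 40, 1500]);
translate([40, 0, 360]) cube([120, 40, 40]);
translate([40, 0, 720]) cube([120, 40, 40]);
translate([40, 0, 1080]) cube([120, 40, 40]);
translate([160, 0, 0]) cube([40, 40, 1500]);
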